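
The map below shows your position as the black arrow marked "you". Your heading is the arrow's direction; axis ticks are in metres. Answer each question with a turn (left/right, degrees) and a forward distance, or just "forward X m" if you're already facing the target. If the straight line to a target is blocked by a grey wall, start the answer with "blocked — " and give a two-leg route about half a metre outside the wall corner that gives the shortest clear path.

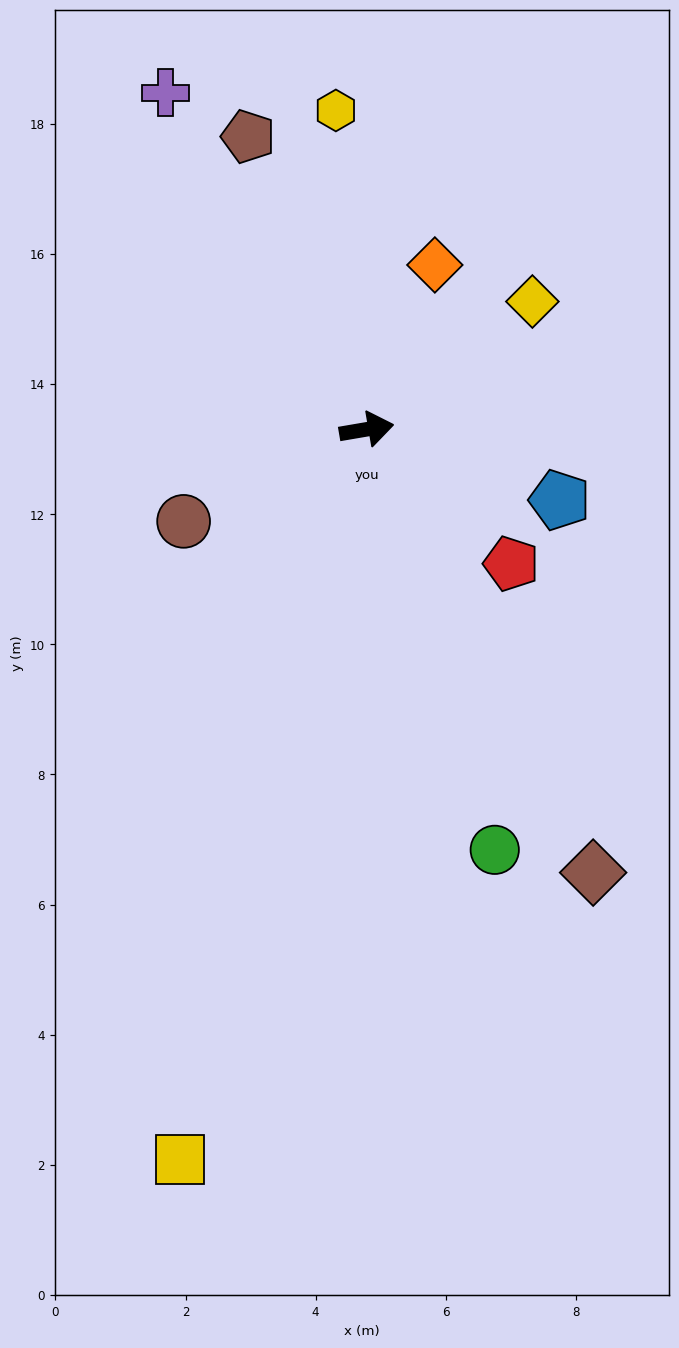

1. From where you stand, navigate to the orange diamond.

turn left 58°, forward 2.7 m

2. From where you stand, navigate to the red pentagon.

turn right 53°, forward 3.0 m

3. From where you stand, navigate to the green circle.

turn right 83°, forward 6.8 m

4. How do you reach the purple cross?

turn left 111°, forward 6.0 m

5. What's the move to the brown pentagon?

turn left 102°, forward 4.9 m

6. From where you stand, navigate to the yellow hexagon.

turn left 86°, forward 4.9 m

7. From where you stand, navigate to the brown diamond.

turn right 73°, forward 7.7 m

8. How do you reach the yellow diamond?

turn left 28°, forward 3.2 m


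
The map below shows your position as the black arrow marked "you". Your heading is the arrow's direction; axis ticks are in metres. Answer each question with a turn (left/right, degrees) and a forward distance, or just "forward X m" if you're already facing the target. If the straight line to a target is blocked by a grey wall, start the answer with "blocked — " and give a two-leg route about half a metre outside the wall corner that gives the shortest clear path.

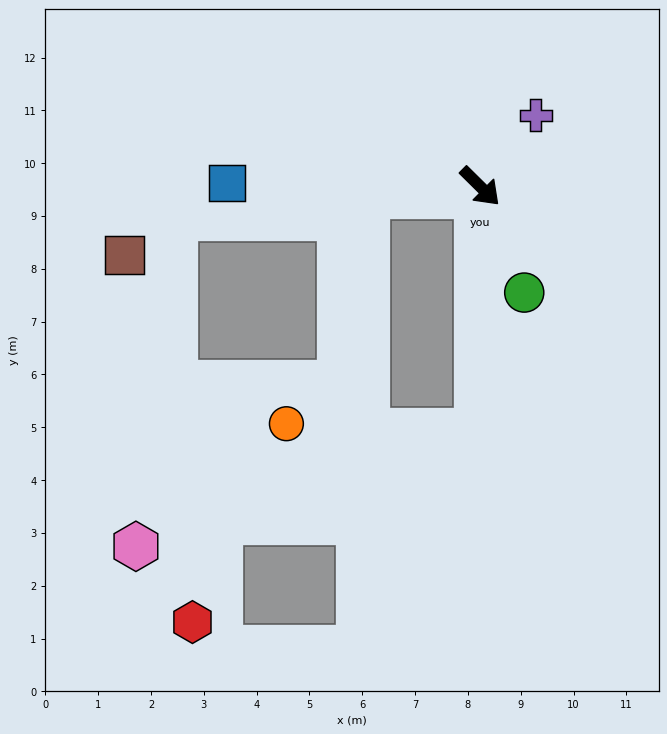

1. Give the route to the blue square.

turn right 136°, forward 4.8 m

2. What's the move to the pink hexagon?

blocked — turn right 46°, forward 4.6 m, then turn right 71°, forward 6.8 m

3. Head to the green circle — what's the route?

turn right 23°, forward 2.2 m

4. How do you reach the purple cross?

turn left 97°, forward 1.7 m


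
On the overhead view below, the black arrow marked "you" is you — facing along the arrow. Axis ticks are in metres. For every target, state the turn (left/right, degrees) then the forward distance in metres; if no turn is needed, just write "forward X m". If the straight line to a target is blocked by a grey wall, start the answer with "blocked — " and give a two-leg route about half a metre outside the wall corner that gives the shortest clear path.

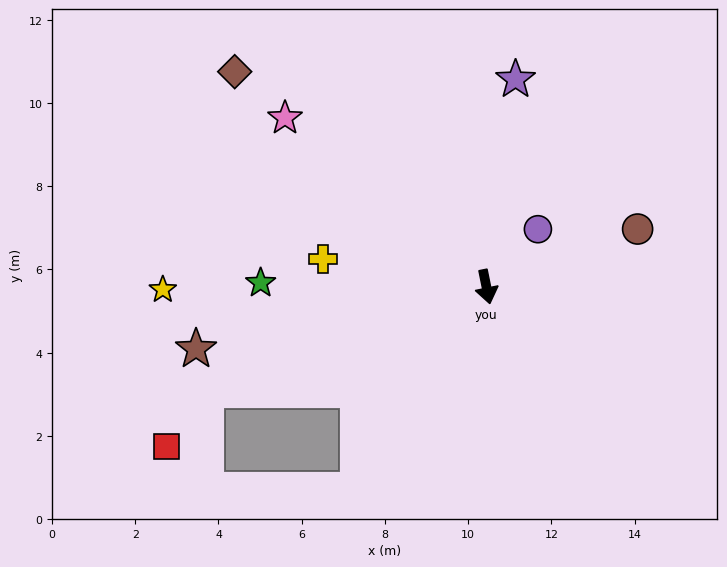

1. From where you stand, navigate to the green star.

turn right 102°, forward 5.4 m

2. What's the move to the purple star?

turn left 161°, forward 5.0 m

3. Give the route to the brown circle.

turn left 99°, forward 3.9 m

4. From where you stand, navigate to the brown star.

turn right 89°, forward 7.1 m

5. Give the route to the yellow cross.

turn right 111°, forward 4.0 m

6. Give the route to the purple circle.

turn left 127°, forward 1.9 m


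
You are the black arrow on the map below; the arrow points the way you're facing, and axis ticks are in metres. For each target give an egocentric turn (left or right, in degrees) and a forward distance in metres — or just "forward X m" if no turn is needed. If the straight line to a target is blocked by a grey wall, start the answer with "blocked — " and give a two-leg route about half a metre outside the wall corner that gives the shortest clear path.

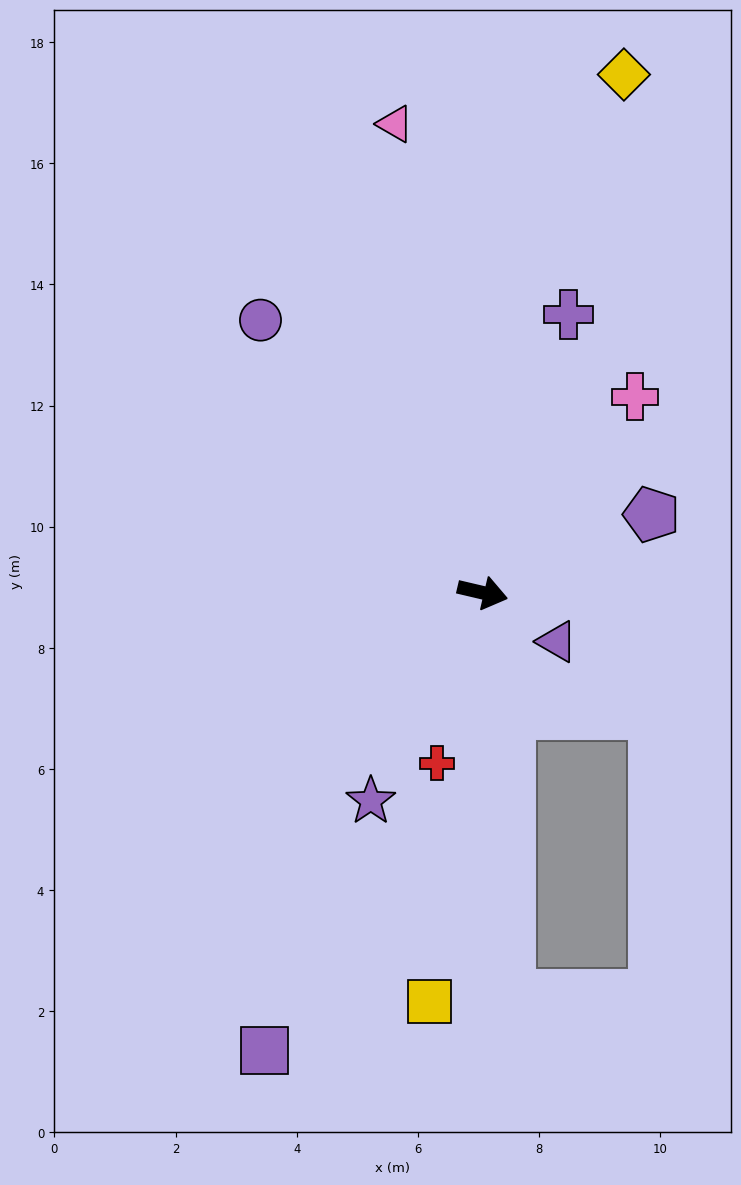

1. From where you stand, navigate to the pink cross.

turn left 65°, forward 4.1 m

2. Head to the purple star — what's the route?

turn right 105°, forward 3.9 m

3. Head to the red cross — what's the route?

turn right 92°, forward 2.9 m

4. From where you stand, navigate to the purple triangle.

turn right 20°, forward 1.5 m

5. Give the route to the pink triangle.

turn left 114°, forward 7.9 m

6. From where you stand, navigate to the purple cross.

turn left 86°, forward 4.8 m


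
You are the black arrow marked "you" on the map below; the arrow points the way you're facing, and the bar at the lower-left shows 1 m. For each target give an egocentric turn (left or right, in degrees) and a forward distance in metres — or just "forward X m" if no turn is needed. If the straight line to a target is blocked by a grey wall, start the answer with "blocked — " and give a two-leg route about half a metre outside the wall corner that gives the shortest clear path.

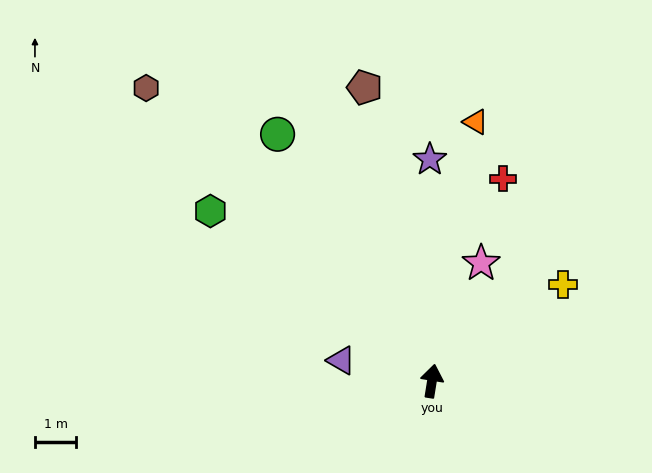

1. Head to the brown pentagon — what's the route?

turn left 22°, forward 7.3 m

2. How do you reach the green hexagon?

turn left 62°, forward 6.7 m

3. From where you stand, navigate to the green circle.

turn left 41°, forward 7.0 m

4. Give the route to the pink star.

turn right 14°, forward 3.1 m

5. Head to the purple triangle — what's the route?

turn left 86°, forward 2.2 m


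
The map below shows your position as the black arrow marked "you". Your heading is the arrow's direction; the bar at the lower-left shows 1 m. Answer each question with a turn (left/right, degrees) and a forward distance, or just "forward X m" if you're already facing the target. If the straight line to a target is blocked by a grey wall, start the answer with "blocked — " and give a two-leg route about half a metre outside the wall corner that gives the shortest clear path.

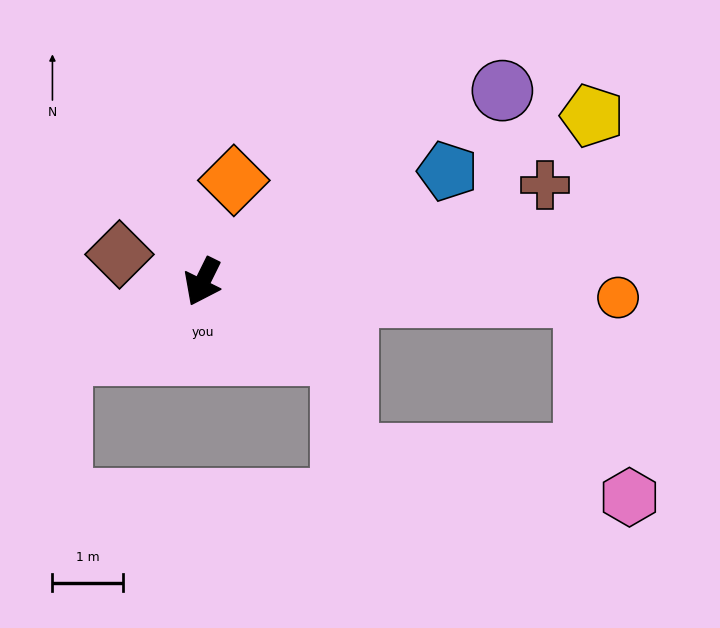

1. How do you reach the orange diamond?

turn right 171°, forward 1.5 m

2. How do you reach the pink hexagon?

blocked — turn left 114°, forward 5.4 m, then turn right 75°, forward 2.9 m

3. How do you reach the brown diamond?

turn right 82°, forward 1.2 m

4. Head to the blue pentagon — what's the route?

turn left 141°, forward 3.8 m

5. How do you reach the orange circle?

turn left 114°, forward 5.9 m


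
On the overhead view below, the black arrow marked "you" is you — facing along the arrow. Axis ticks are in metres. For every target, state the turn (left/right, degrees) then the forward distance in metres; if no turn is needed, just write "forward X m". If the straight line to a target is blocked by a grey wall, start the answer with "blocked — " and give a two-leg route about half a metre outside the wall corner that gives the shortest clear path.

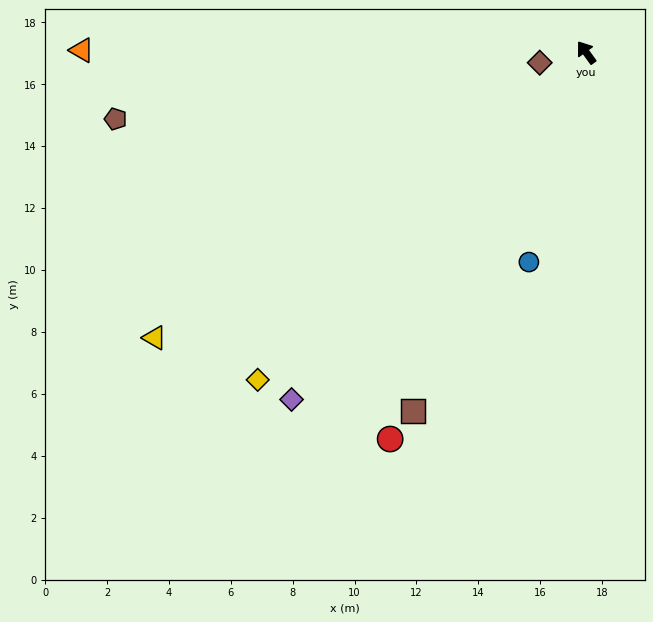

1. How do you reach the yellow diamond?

turn left 99°, forward 15.0 m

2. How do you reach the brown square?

turn left 118°, forward 12.9 m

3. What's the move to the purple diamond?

turn left 104°, forward 14.7 m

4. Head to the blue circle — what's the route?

turn left 129°, forward 7.0 m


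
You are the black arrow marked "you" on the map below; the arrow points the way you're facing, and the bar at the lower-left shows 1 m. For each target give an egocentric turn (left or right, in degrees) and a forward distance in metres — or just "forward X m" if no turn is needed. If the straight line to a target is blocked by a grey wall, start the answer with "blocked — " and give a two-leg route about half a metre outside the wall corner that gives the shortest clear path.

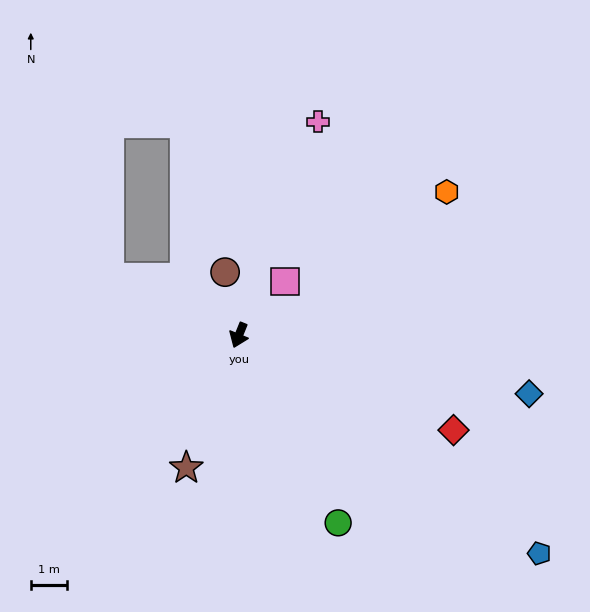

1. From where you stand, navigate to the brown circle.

turn right 146°, forward 1.8 m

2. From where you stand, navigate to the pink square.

turn left 161°, forward 2.0 m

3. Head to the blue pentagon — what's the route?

turn left 76°, forward 10.3 m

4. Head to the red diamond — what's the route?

turn left 88°, forward 6.5 m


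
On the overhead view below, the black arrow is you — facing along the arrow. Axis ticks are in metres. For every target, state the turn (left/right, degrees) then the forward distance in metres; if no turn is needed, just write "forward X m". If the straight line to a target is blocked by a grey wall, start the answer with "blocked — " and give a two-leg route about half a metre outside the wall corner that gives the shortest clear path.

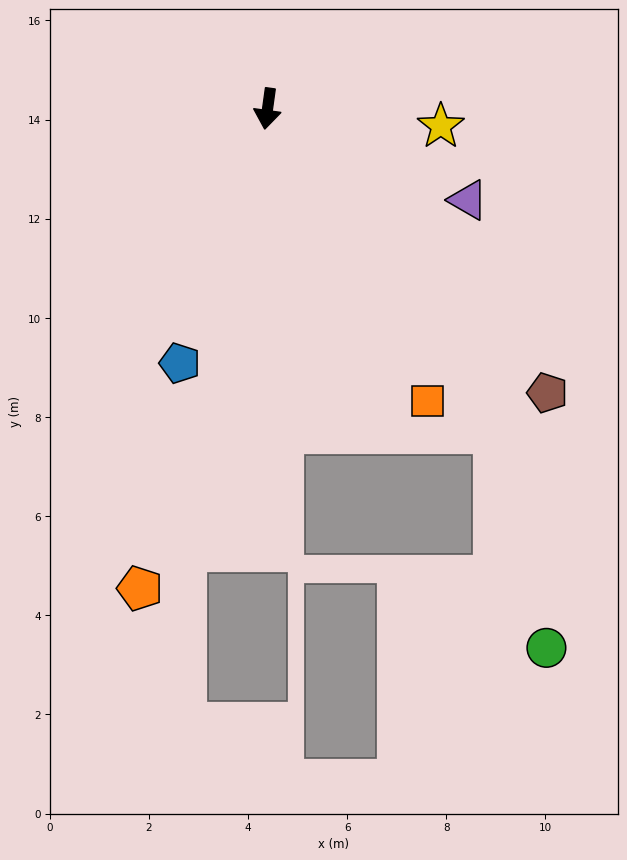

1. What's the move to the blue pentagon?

turn right 11°, forward 5.4 m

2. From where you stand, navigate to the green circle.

blocked — turn left 43°, forward 8.0 m, then turn right 21°, forward 4.5 m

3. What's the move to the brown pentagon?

turn left 52°, forward 8.0 m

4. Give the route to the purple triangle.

turn left 73°, forward 4.4 m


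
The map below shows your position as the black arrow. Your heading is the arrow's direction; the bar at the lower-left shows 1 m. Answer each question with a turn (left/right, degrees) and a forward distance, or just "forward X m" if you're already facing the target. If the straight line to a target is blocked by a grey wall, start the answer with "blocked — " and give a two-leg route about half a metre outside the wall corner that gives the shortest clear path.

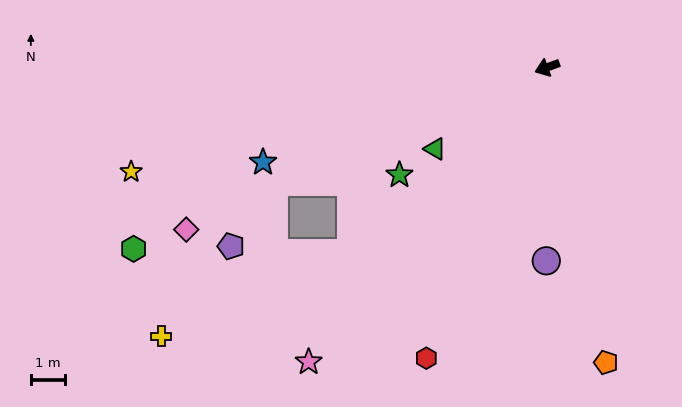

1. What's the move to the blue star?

forward 8.9 m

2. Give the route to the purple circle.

turn left 70°, forward 5.7 m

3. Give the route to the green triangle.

turn left 16°, forward 4.1 m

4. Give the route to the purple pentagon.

blocked — turn left 3°, forward 8.8 m, then turn left 33°, forward 2.3 m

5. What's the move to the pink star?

turn left 31°, forward 11.2 m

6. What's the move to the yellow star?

turn right 6°, forward 12.7 m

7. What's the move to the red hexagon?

turn left 47°, forward 9.3 m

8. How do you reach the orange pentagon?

turn left 81°, forward 8.9 m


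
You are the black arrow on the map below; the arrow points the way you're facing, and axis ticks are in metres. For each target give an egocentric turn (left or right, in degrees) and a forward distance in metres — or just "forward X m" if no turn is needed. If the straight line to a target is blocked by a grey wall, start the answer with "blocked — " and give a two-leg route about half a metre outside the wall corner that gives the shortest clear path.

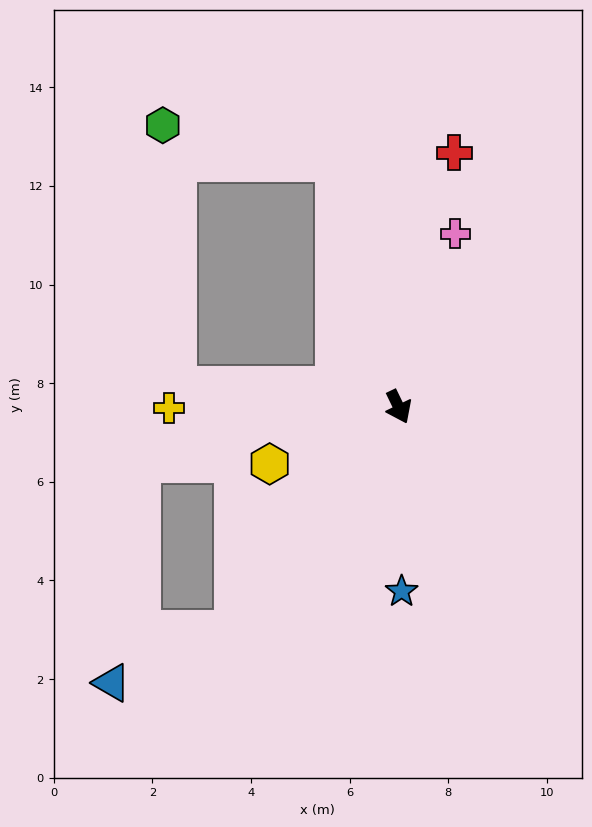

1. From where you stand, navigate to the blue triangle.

blocked — turn right 62°, forward 5.6 m, then turn right 31°, forward 2.7 m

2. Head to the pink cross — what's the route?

turn left 136°, forward 3.7 m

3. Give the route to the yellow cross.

turn right 115°, forward 4.7 m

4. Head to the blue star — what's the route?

turn right 25°, forward 3.7 m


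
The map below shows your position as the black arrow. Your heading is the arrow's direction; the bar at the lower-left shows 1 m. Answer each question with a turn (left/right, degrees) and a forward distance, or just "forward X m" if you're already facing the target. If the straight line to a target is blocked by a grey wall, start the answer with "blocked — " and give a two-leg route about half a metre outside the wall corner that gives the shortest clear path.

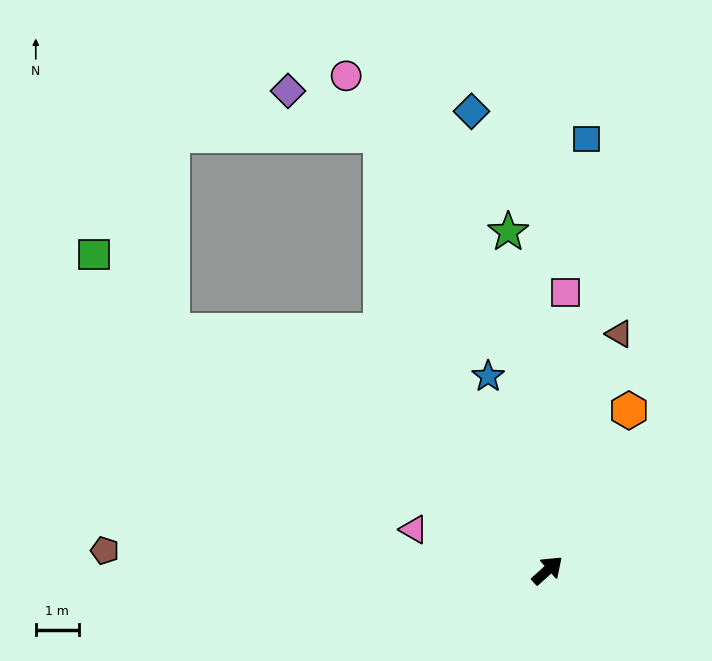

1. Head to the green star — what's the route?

turn left 55°, forward 7.9 m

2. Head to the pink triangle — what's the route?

turn left 121°, forward 3.2 m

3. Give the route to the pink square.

turn left 44°, forward 6.5 m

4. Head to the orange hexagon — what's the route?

turn left 21°, forward 4.2 m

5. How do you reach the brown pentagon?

turn left 135°, forward 10.3 m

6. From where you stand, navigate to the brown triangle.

turn left 31°, forward 5.7 m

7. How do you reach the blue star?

turn left 65°, forward 4.7 m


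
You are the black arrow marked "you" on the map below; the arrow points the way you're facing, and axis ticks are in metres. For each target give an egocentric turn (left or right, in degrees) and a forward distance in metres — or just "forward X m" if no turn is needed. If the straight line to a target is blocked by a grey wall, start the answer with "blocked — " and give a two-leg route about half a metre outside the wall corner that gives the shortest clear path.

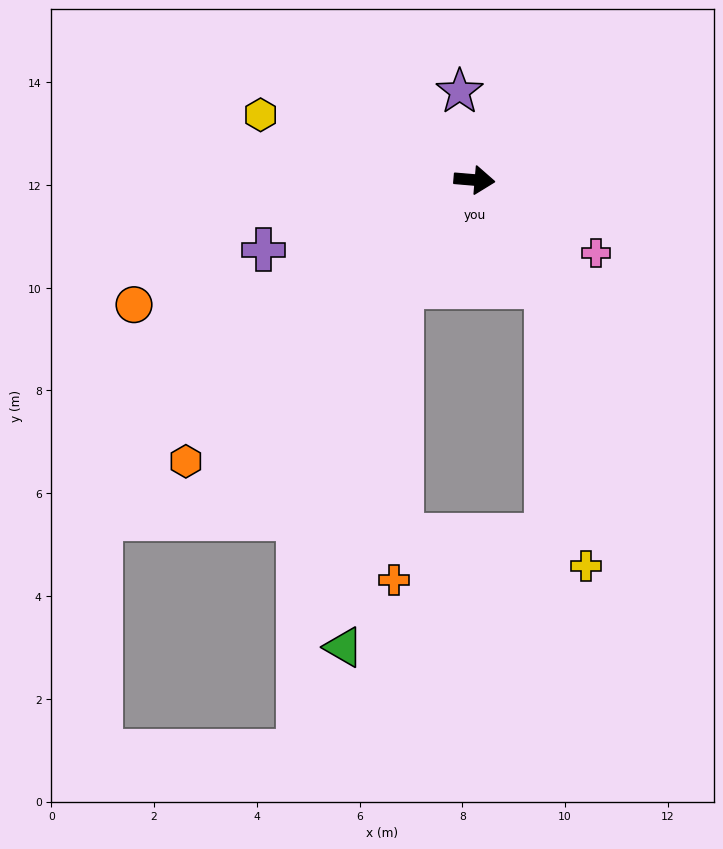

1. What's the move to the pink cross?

turn right 26°, forward 2.8 m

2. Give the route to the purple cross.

turn right 157°, forward 4.3 m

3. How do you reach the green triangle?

blocked — turn right 119°, forward 2.5 m, then turn left 25°, forward 7.1 m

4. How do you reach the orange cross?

blocked — turn right 119°, forward 2.5 m, then turn left 32°, forward 5.7 m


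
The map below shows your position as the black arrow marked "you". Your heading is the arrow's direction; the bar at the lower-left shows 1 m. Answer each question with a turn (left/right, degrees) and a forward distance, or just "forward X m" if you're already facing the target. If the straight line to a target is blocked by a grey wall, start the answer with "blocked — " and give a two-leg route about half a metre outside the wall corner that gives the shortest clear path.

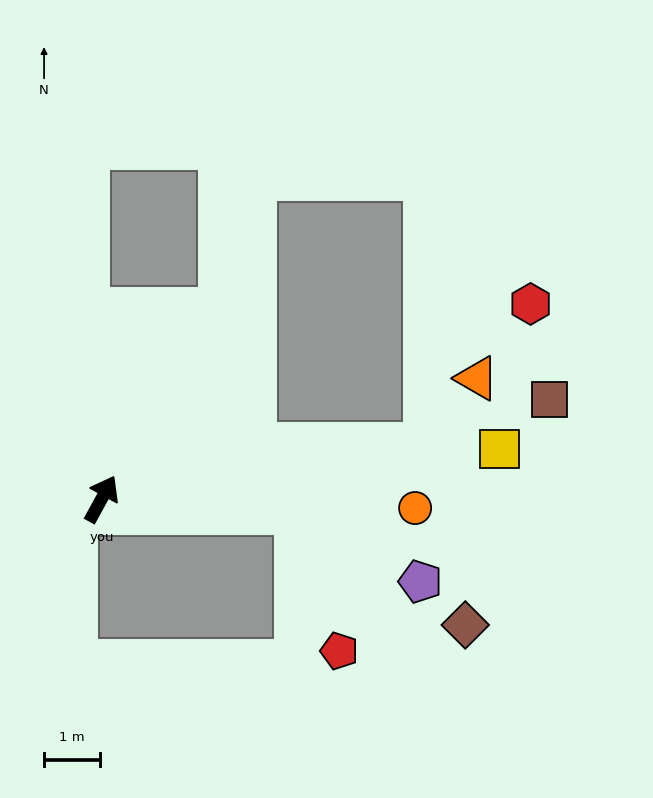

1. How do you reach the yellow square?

turn right 54°, forward 7.2 m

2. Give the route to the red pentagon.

blocked — turn right 65°, forward 3.5 m, then turn right 70°, forward 2.6 m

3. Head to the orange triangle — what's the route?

blocked — turn right 52°, forward 5.9 m, then turn left 44°, forward 1.5 m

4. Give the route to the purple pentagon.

blocked — turn right 65°, forward 3.5 m, then turn right 26°, forward 2.5 m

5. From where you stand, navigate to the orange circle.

turn right 63°, forward 5.6 m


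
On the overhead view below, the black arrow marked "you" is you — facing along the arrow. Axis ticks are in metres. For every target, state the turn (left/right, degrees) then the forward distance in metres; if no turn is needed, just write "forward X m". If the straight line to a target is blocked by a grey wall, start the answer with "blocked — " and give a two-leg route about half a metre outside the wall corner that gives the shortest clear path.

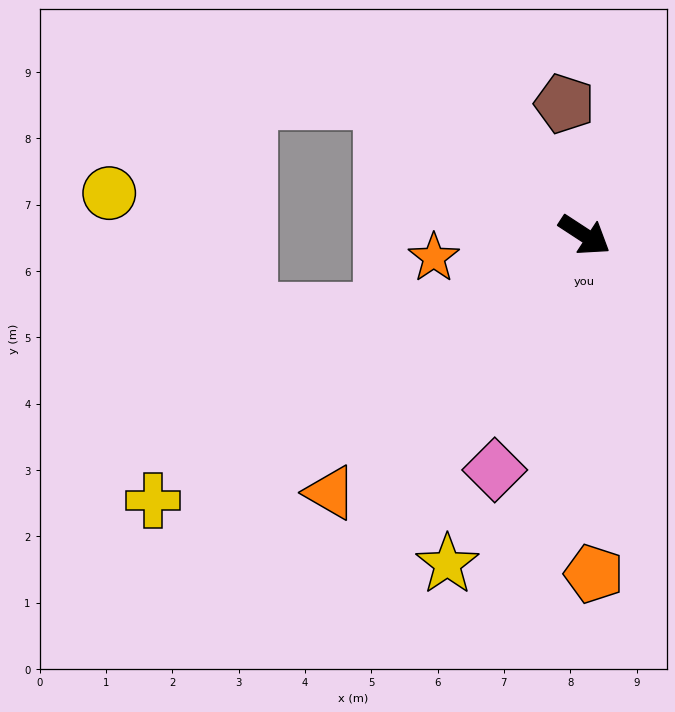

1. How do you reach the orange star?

turn right 138°, forward 2.3 m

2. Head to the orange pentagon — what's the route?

turn right 55°, forward 5.1 m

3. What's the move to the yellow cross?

turn right 115°, forward 7.6 m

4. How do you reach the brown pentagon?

turn left 132°, forward 2.0 m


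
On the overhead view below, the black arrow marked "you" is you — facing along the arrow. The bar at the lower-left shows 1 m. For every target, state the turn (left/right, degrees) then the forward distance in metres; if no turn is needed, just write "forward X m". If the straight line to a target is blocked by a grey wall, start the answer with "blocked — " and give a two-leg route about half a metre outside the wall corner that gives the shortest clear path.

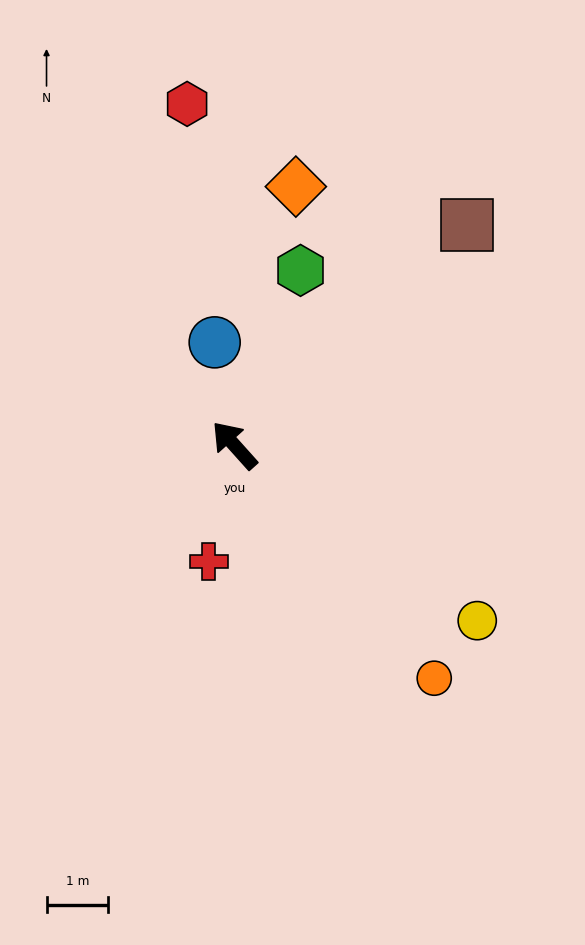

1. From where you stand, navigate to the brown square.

turn right 88°, forward 5.2 m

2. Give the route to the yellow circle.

turn right 168°, forward 4.9 m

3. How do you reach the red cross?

turn left 126°, forward 1.9 m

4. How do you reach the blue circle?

turn right 31°, forward 1.7 m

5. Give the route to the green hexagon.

turn right 63°, forward 3.0 m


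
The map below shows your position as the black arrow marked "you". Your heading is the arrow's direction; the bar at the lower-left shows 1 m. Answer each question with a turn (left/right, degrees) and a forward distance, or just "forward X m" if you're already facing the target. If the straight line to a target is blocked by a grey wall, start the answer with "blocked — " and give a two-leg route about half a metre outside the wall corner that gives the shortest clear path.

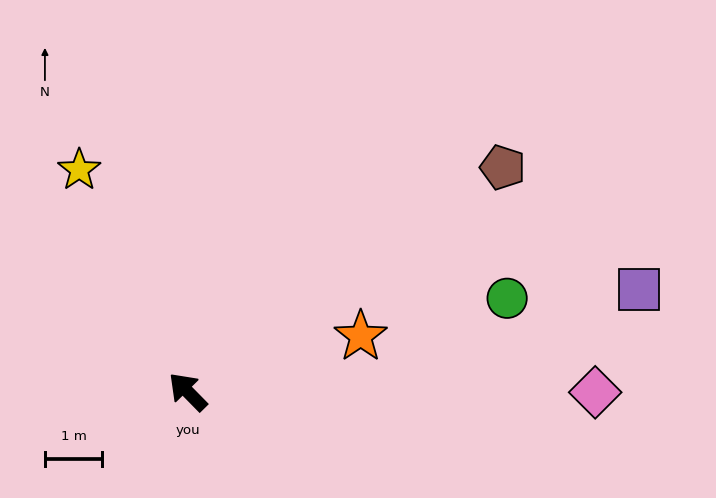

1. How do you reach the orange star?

turn right 117°, forward 3.2 m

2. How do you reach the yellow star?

turn right 18°, forward 4.3 m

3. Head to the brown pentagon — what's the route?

turn right 99°, forward 6.8 m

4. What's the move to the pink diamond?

turn right 135°, forward 7.1 m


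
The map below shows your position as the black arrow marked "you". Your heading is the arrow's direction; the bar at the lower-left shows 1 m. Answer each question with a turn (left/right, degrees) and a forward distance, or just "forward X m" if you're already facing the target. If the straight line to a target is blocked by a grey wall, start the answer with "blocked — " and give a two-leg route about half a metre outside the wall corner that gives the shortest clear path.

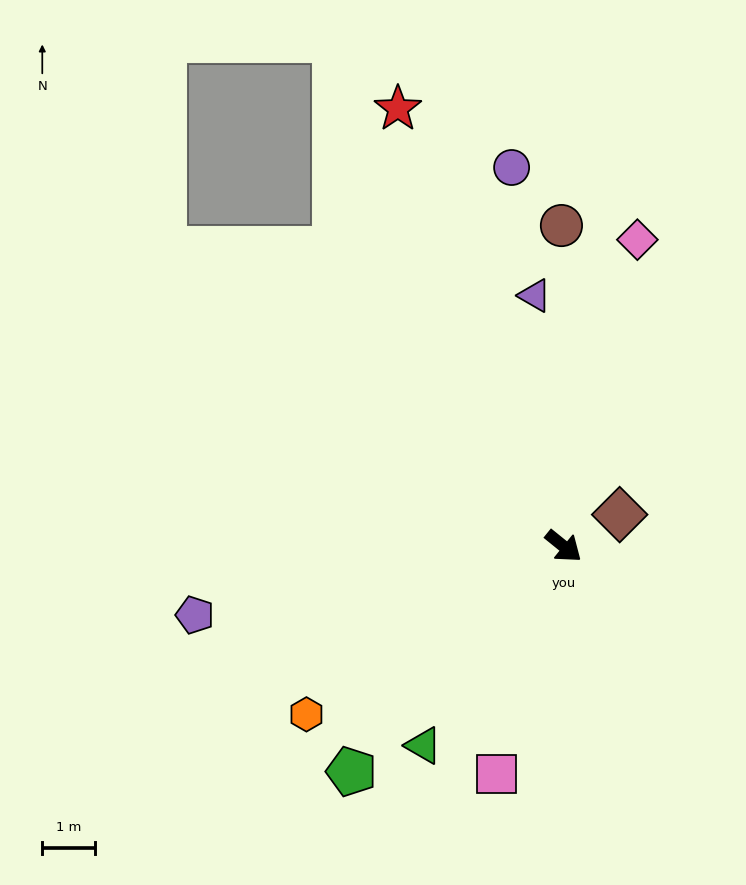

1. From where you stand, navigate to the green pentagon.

turn right 94°, forward 5.8 m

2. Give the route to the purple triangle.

turn left 136°, forward 4.8 m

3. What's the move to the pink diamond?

turn left 115°, forward 6.0 m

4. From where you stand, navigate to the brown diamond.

turn left 68°, forward 1.2 m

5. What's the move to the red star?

turn left 150°, forward 8.8 m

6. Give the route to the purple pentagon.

turn right 130°, forward 7.1 m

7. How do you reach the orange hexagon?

turn right 108°, forward 5.8 m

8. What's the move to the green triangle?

turn right 86°, forward 4.6 m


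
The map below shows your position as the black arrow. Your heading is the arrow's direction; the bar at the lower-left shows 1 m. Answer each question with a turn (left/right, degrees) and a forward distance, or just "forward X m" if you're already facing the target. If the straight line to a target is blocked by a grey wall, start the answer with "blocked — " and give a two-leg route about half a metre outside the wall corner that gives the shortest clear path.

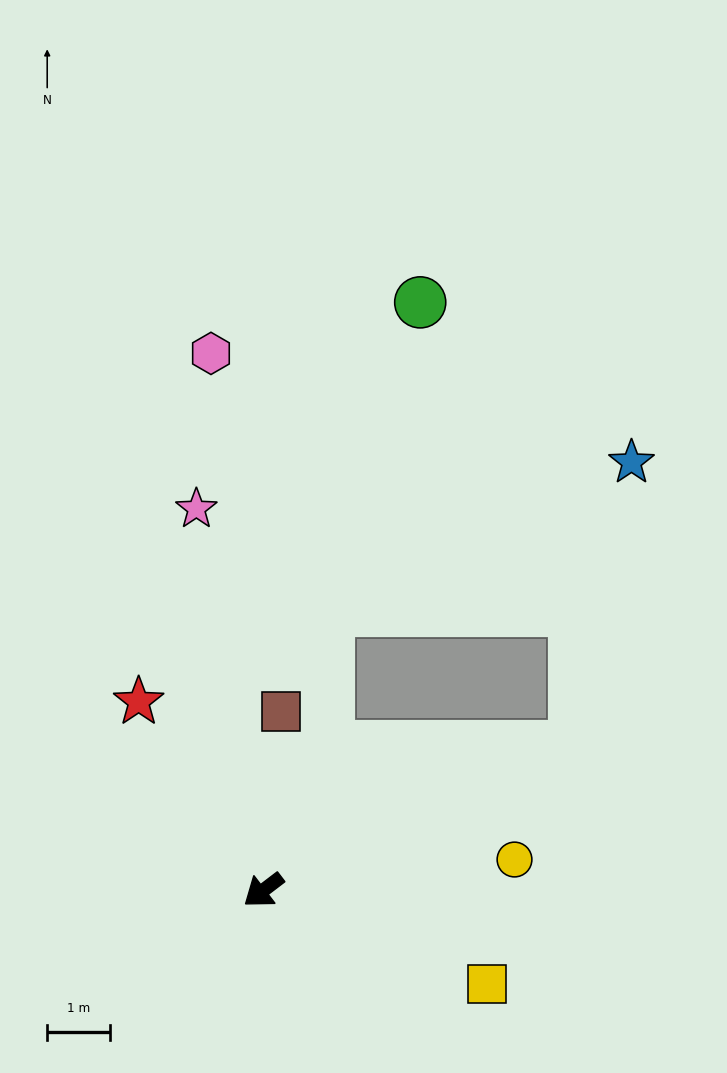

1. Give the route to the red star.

turn right 94°, forward 3.6 m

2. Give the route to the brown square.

turn right 133°, forward 2.9 m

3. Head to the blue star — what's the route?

blocked — turn left 167°, forward 5.5 m, then turn left 54°, forward 4.6 m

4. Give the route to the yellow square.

turn left 120°, forward 3.9 m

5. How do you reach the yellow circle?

turn left 150°, forward 4.0 m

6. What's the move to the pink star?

turn right 117°, forward 6.2 m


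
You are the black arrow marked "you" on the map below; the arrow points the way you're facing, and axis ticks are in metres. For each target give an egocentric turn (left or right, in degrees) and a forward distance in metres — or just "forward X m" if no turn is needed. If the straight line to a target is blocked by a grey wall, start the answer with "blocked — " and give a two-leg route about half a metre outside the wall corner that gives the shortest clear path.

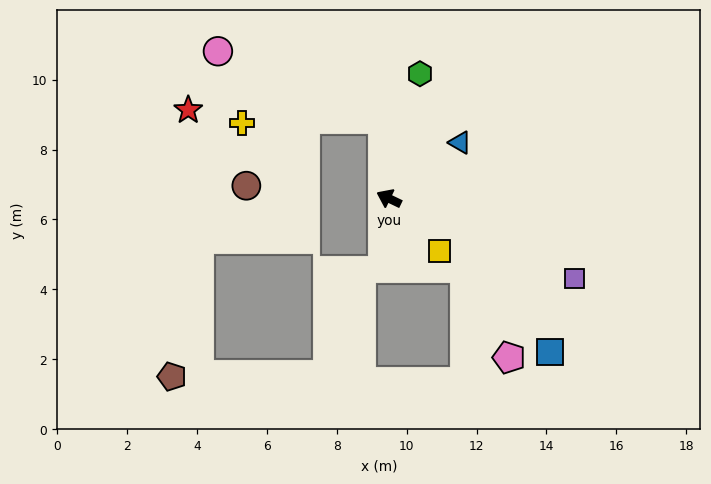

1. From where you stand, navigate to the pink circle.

blocked — turn right 60°, forward 2.3 m, then turn left 63°, forward 5.1 m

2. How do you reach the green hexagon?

turn right 78°, forward 3.7 m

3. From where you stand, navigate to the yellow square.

turn left 160°, forward 2.1 m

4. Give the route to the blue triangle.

turn right 116°, forward 2.6 m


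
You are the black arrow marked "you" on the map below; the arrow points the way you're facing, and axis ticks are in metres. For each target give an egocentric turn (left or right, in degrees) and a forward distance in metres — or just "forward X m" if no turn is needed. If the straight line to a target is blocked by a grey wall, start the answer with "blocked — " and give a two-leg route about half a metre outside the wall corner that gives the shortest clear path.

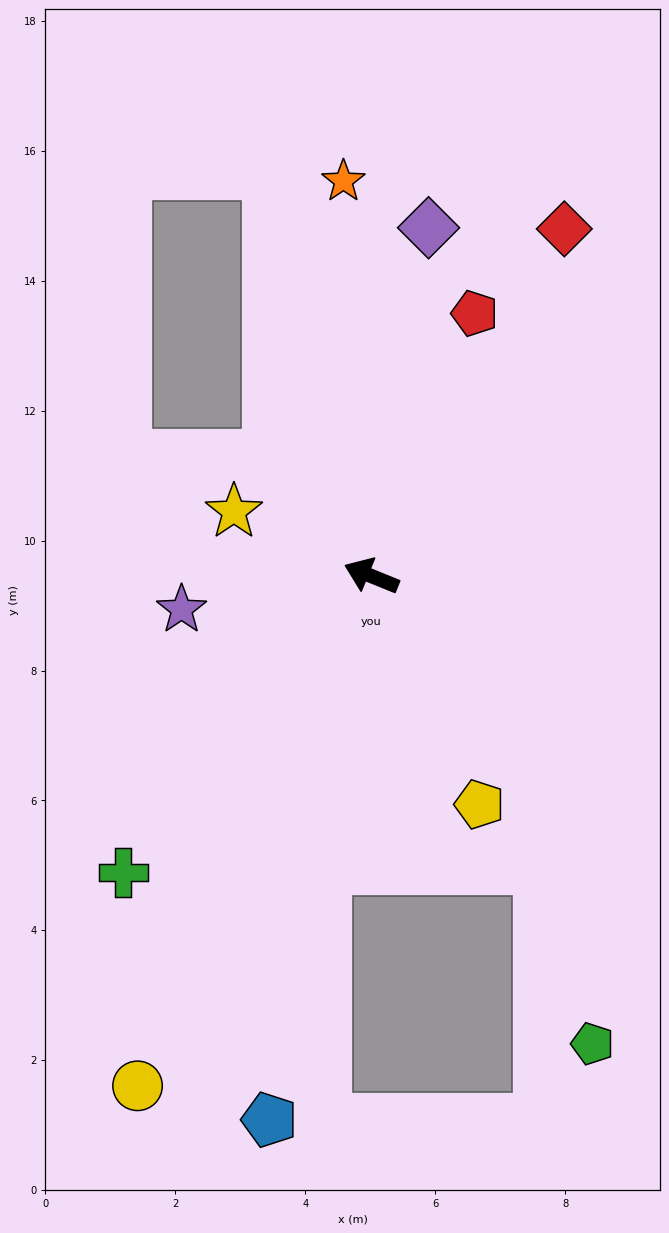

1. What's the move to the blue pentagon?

turn left 101°, forward 8.5 m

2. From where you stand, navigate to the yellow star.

turn right 3°, forward 2.3 m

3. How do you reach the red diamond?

turn right 97°, forward 6.1 m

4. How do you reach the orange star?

turn right 64°, forward 6.1 m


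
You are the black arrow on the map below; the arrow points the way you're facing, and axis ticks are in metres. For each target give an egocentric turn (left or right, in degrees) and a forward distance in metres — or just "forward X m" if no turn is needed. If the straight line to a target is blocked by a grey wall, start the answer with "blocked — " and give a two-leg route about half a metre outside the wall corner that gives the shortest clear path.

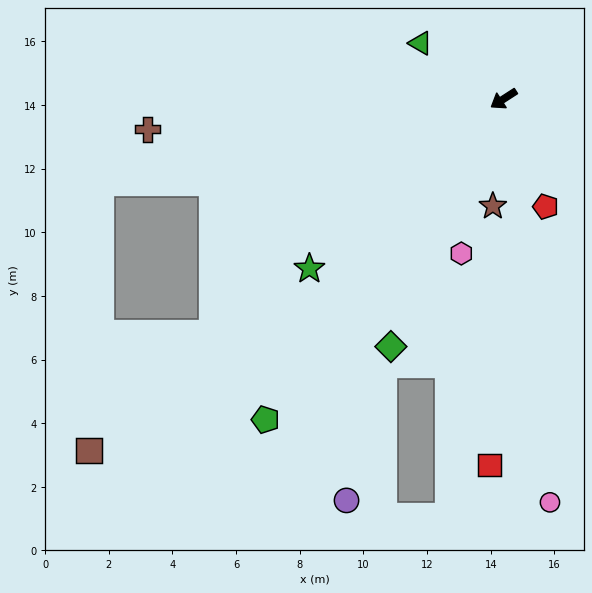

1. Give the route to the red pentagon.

turn left 78°, forward 3.6 m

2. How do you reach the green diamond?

turn left 33°, forward 8.6 m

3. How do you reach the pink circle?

turn left 64°, forward 12.8 m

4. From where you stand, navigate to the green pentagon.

turn left 21°, forward 12.6 m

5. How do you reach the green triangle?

turn right 67°, forward 3.1 m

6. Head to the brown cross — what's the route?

turn right 28°, forward 11.2 m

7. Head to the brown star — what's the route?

turn left 51°, forward 3.4 m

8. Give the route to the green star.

turn left 8°, forward 8.1 m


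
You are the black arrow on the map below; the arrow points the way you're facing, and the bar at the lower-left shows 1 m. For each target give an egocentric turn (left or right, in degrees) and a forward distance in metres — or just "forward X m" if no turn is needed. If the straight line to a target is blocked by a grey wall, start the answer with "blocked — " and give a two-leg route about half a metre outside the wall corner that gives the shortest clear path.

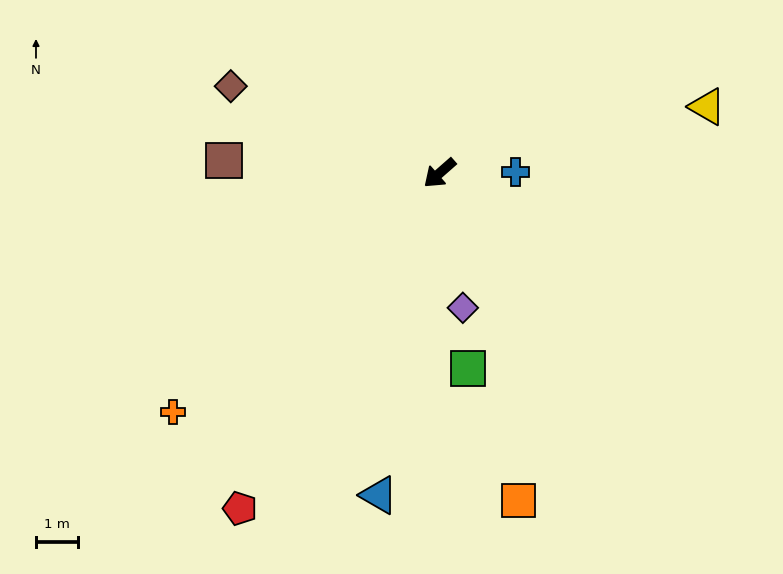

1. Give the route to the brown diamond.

turn right 64°, forward 5.4 m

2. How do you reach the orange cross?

forward 8.5 m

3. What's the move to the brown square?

turn right 45°, forward 5.1 m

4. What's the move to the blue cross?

turn left 140°, forward 1.8 m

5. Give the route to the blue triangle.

turn left 38°, forward 7.8 m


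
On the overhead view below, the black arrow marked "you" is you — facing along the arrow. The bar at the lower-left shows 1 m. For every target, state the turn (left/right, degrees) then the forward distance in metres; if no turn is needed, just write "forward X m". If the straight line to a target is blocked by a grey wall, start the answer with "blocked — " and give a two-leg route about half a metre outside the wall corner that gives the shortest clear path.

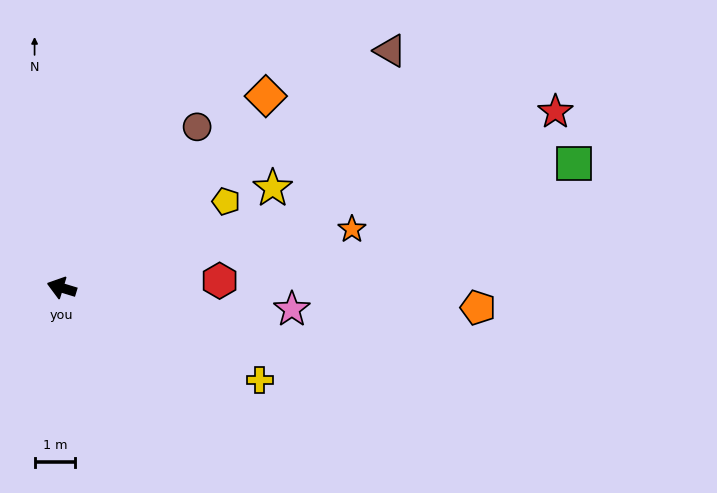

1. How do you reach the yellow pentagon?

turn right 135°, forward 4.6 m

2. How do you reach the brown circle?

turn right 113°, forward 5.2 m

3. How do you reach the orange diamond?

turn right 120°, forward 6.9 m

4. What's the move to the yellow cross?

turn left 172°, forward 5.4 m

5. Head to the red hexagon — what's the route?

turn right 160°, forward 3.9 m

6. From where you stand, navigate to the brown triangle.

turn right 127°, forward 10.0 m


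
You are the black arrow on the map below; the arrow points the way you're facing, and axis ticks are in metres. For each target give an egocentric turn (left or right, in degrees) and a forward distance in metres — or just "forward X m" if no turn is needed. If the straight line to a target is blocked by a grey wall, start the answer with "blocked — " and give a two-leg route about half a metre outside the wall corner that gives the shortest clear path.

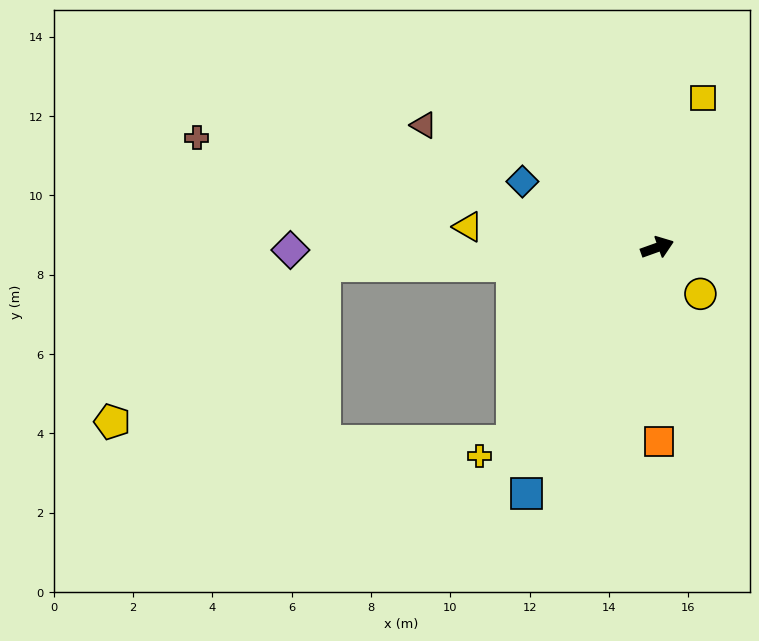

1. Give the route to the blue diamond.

turn left 134°, forward 3.8 m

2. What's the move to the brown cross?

turn left 147°, forward 11.9 m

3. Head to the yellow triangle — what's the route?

turn left 154°, forward 4.8 m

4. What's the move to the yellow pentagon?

blocked — turn left 163°, forward 8.4 m, then turn left 34°, forward 6.6 m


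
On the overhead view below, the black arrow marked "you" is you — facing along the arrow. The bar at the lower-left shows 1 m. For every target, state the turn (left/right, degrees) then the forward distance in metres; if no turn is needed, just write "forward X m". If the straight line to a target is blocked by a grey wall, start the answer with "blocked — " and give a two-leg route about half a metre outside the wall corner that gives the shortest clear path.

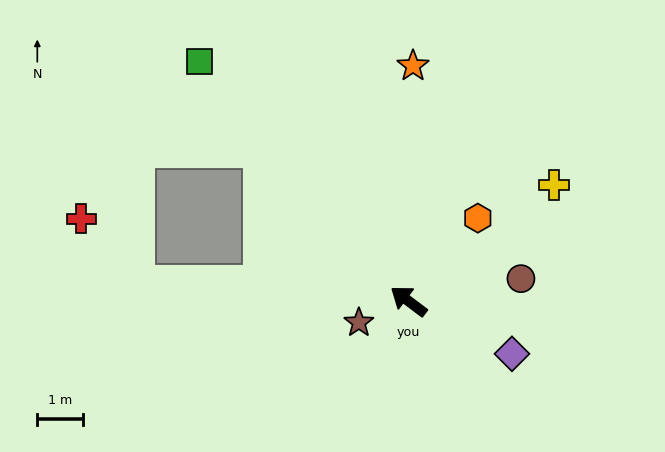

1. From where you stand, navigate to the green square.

turn right 12°, forward 7.0 m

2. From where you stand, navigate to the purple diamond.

turn right 170°, forward 2.6 m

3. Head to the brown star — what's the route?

turn left 60°, forward 1.2 m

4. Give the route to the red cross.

blocked — turn left 33°, forward 6.0 m, then turn right 46°, forward 1.9 m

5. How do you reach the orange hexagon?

turn right 93°, forward 2.4 m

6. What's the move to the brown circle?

turn right 132°, forward 2.5 m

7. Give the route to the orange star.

turn right 54°, forward 5.2 m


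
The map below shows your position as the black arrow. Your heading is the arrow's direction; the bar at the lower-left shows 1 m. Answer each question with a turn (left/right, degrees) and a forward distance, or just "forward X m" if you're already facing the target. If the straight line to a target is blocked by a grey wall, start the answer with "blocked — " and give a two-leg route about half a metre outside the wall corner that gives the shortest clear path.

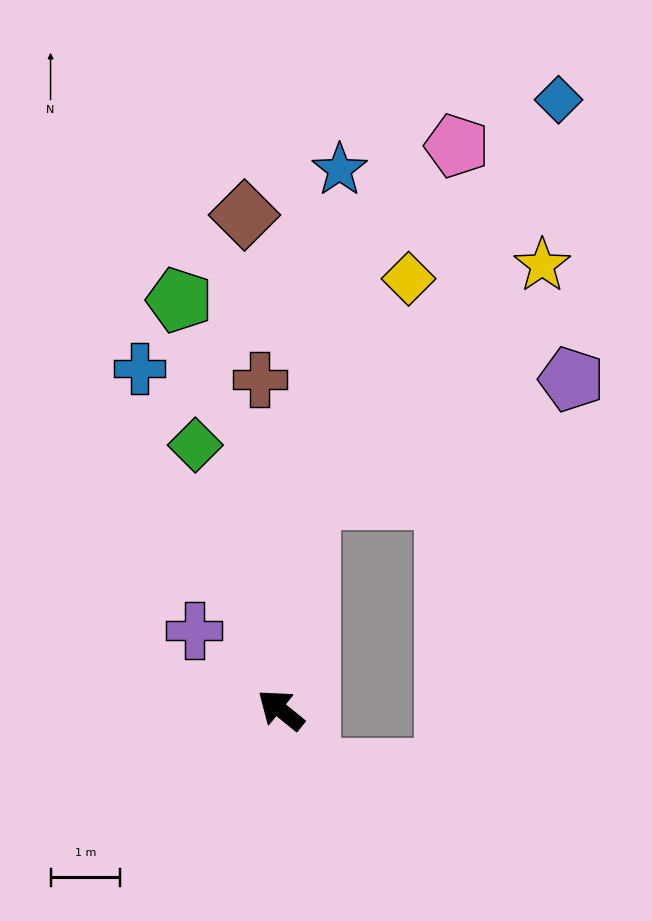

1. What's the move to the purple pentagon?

blocked — turn right 59°, forward 3.1 m, then turn right 57°, forward 4.1 m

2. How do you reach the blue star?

turn right 57°, forward 7.8 m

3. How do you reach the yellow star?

blocked — turn right 59°, forward 3.1 m, then turn right 37°, forward 4.7 m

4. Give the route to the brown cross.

turn right 47°, forward 4.8 m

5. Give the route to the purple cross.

turn right 4°, forward 1.7 m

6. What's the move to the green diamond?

turn right 33°, forward 4.0 m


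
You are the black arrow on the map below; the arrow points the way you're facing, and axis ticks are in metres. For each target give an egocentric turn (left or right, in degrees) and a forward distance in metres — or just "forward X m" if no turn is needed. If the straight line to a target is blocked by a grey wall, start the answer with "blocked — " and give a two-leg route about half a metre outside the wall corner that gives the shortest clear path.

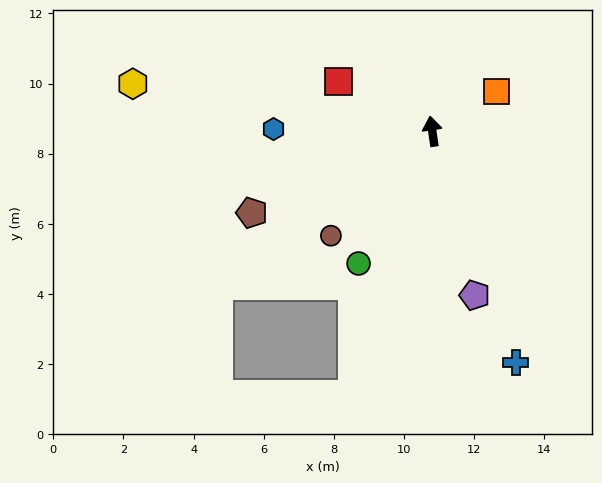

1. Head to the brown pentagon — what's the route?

turn left 106°, forward 5.6 m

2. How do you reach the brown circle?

turn left 127°, forward 4.2 m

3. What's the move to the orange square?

turn right 67°, forward 2.2 m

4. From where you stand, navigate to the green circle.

turn left 142°, forward 4.3 m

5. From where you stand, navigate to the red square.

turn left 54°, forward 3.0 m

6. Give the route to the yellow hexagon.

turn left 73°, forward 8.6 m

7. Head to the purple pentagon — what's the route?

turn right 174°, forward 4.8 m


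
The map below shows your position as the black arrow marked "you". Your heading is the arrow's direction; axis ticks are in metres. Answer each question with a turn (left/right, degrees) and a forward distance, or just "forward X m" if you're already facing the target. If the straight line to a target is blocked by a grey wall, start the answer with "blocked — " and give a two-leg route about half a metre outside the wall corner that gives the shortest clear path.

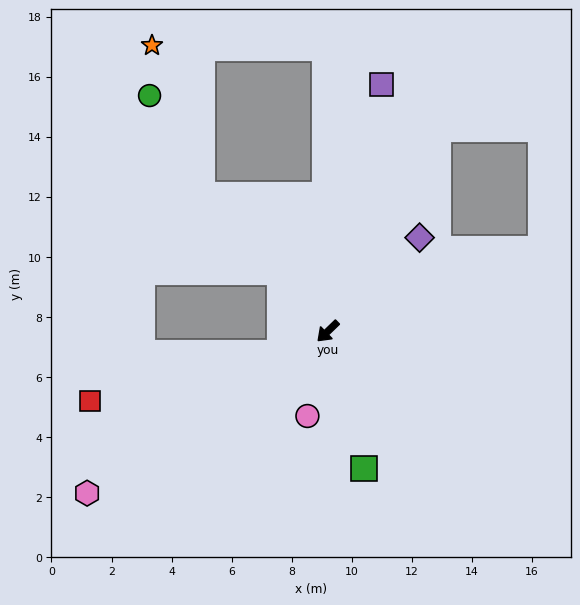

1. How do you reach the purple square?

turn right 146°, forward 8.4 m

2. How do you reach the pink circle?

turn left 32°, forward 2.9 m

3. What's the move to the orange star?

blocked — turn right 133°, forward 9.4 m, then turn left 88°, forward 5.7 m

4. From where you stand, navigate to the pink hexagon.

turn right 10°, forward 9.7 m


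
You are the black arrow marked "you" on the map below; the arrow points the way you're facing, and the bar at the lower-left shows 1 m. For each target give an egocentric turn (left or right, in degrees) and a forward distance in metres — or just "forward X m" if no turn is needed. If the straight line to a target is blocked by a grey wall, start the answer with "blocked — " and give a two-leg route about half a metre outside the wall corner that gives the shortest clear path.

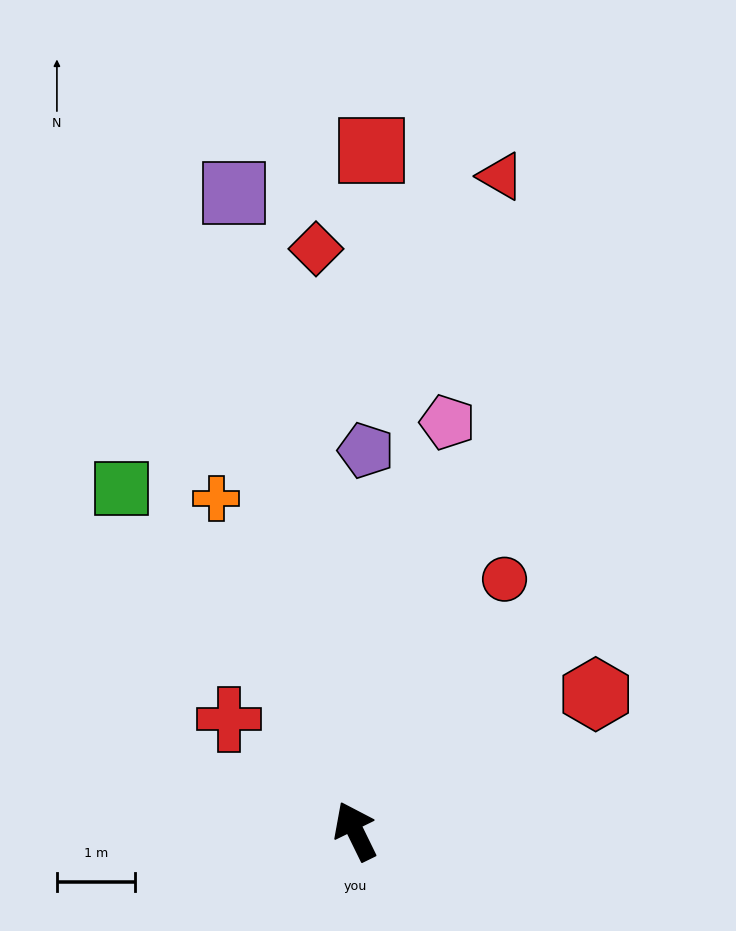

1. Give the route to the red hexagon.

turn right 86°, forward 3.5 m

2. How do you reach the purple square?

turn right 15°, forward 8.3 m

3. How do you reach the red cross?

turn left 22°, forward 2.2 m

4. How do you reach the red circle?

turn right 57°, forward 3.8 m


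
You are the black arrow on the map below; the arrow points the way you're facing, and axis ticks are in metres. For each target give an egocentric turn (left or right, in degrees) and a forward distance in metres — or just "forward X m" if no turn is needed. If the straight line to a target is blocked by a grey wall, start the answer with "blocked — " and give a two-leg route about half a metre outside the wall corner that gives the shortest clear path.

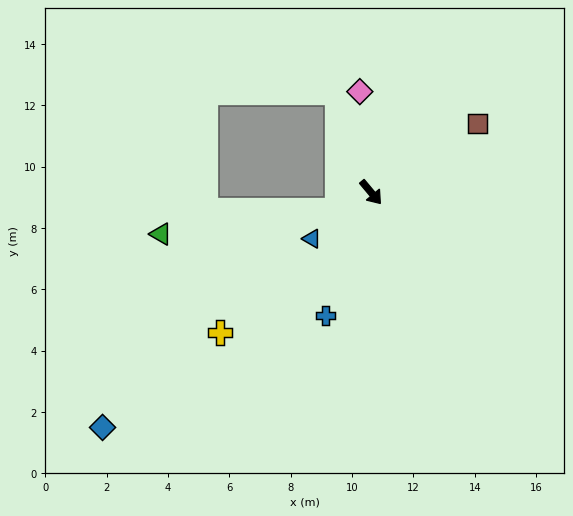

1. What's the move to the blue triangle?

turn right 92°, forward 2.4 m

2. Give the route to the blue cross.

turn right 60°, forward 4.3 m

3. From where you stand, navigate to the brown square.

turn left 83°, forward 4.1 m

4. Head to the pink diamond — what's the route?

turn left 146°, forward 3.3 m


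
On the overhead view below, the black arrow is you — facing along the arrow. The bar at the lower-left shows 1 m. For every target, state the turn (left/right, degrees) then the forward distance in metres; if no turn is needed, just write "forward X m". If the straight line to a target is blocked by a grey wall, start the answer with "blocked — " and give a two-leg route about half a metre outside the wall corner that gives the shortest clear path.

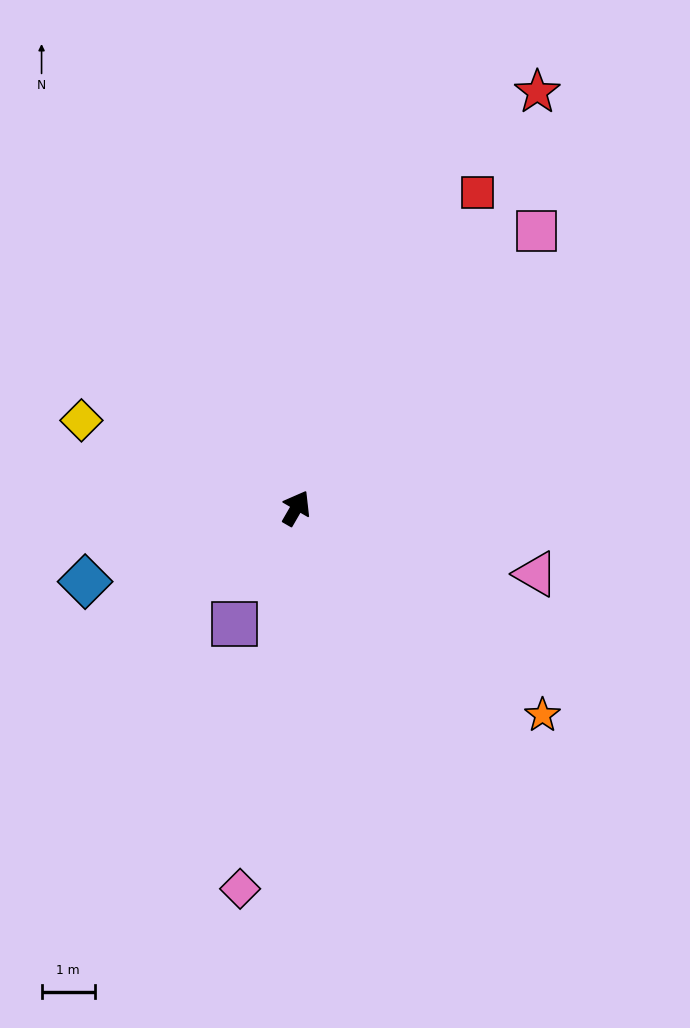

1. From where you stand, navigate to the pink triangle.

turn right 75°, forward 4.7 m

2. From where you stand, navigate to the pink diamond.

turn right 158°, forward 7.3 m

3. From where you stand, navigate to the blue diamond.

turn left 139°, forward 4.2 m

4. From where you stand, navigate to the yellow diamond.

turn left 98°, forward 4.4 m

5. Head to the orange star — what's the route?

turn right 100°, forward 6.1 m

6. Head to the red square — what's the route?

forward 6.9 m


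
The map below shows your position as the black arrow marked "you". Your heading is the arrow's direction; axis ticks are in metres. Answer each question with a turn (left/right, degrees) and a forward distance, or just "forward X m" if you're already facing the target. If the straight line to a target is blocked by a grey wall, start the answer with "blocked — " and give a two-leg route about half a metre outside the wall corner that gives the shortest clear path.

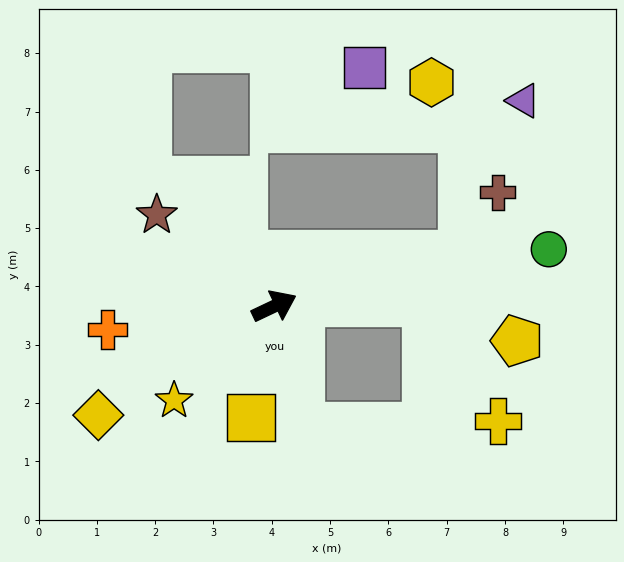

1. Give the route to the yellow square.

turn right 127°, forward 2.0 m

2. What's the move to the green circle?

turn right 14°, forward 4.8 m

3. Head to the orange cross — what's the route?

turn left 163°, forward 2.9 m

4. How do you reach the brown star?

turn left 117°, forward 2.6 m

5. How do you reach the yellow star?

turn right 162°, forward 2.4 m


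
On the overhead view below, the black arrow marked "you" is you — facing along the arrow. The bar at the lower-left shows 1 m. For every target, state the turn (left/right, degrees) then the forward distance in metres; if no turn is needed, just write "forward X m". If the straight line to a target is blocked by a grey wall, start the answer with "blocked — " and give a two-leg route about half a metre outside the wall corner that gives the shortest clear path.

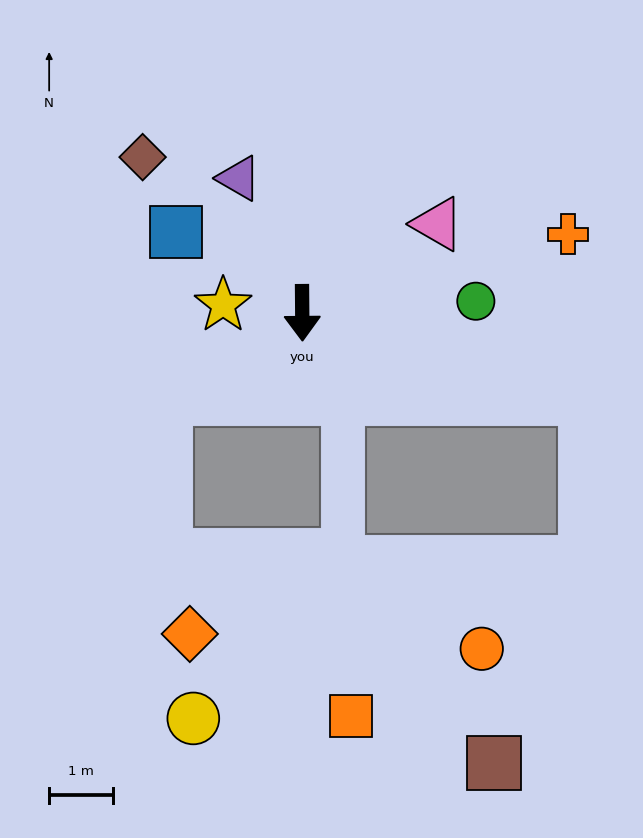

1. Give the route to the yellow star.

turn right 96°, forward 1.2 m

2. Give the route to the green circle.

turn left 93°, forward 2.7 m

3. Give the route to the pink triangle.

turn left 123°, forward 2.5 m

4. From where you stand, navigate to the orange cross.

turn left 106°, forward 4.3 m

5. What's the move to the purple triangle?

turn right 155°, forward 2.3 m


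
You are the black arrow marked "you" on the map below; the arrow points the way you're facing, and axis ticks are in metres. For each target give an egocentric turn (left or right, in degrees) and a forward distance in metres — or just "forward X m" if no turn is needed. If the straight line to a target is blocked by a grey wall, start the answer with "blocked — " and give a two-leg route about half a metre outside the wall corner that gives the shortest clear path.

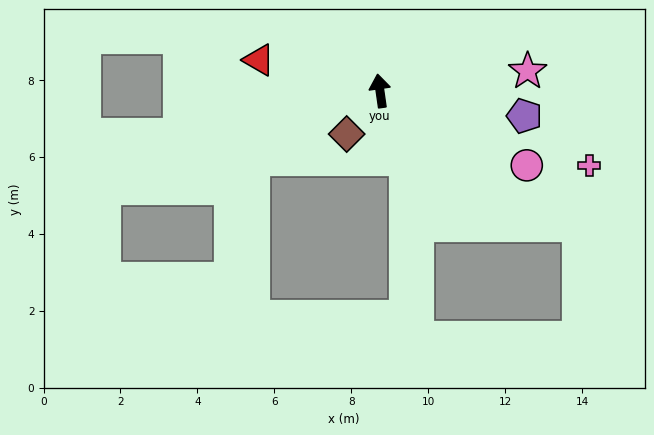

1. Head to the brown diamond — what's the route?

turn left 134°, forward 1.4 m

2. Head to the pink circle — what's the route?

turn right 125°, forward 4.3 m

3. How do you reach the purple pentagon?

turn right 108°, forward 3.8 m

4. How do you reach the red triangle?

turn left 68°, forward 3.2 m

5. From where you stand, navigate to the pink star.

turn right 91°, forward 3.9 m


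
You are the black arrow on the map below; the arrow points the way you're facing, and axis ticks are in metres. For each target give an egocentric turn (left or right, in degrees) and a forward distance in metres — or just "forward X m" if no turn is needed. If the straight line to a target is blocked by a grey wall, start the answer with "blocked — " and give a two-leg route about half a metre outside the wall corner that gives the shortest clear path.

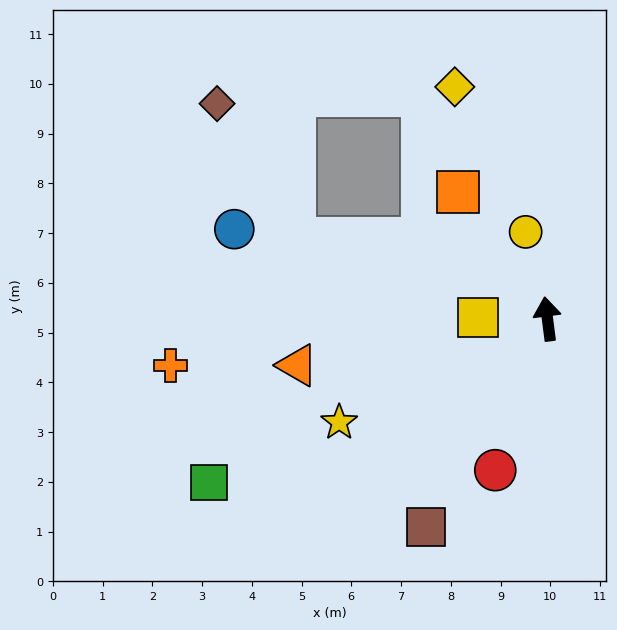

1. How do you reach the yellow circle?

turn left 7°, forward 1.8 m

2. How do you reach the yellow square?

turn left 82°, forward 1.4 m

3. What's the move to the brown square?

turn left 142°, forward 4.9 m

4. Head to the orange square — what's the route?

turn left 28°, forward 3.1 m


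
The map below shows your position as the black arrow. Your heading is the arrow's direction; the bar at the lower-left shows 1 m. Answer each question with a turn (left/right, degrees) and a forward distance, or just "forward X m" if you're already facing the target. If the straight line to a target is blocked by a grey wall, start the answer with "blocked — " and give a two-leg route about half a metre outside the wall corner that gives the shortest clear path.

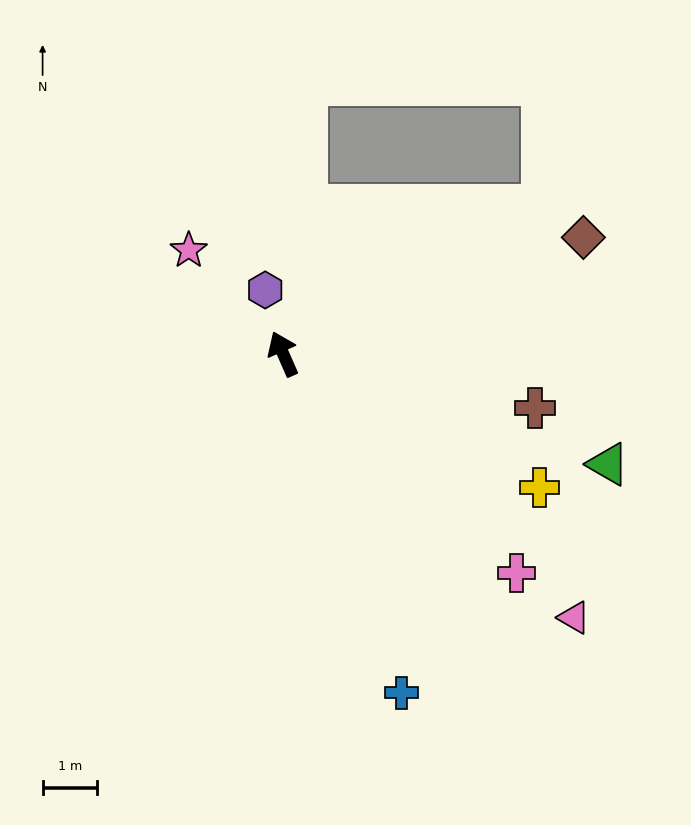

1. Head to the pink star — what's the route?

turn left 19°, forward 2.6 m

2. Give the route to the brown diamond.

turn right 93°, forward 5.9 m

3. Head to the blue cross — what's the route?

turn left 176°, forward 6.6 m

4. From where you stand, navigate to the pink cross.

turn right 157°, forward 5.9 m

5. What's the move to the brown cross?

turn right 126°, forward 4.8 m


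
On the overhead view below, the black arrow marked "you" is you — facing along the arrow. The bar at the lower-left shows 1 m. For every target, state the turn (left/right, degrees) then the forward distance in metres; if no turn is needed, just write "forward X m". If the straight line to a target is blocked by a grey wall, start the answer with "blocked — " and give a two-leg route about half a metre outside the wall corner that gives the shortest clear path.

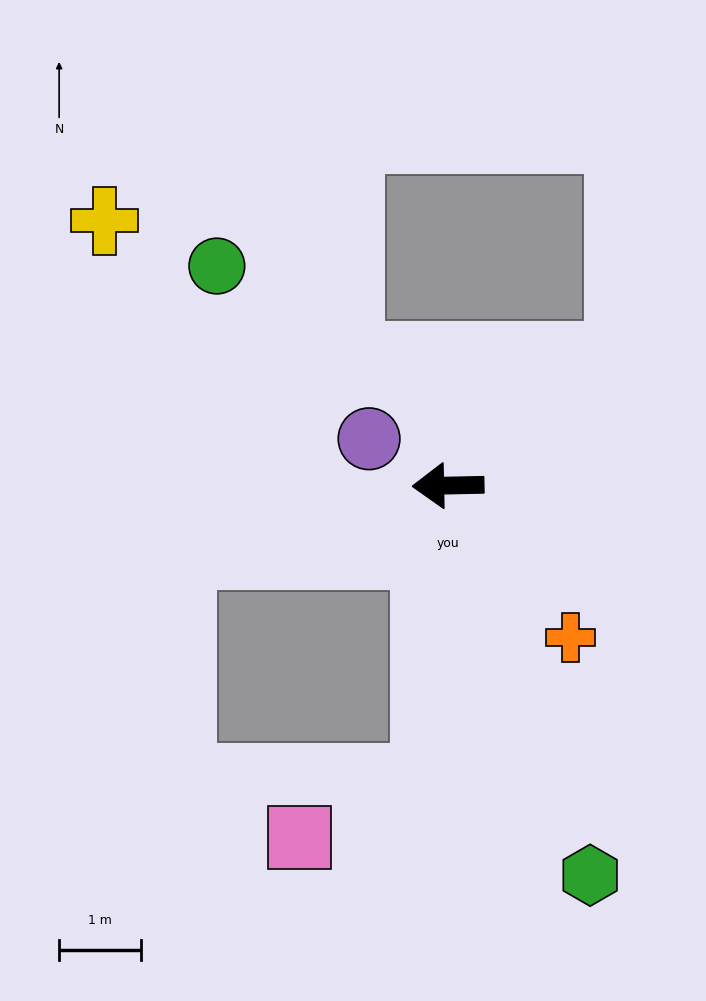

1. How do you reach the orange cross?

turn left 128°, forward 2.4 m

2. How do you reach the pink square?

blocked — turn left 84°, forward 3.6 m, then turn right 60°, forward 1.7 m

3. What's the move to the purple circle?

turn right 32°, forward 1.1 m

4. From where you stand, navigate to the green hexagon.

turn left 109°, forward 5.1 m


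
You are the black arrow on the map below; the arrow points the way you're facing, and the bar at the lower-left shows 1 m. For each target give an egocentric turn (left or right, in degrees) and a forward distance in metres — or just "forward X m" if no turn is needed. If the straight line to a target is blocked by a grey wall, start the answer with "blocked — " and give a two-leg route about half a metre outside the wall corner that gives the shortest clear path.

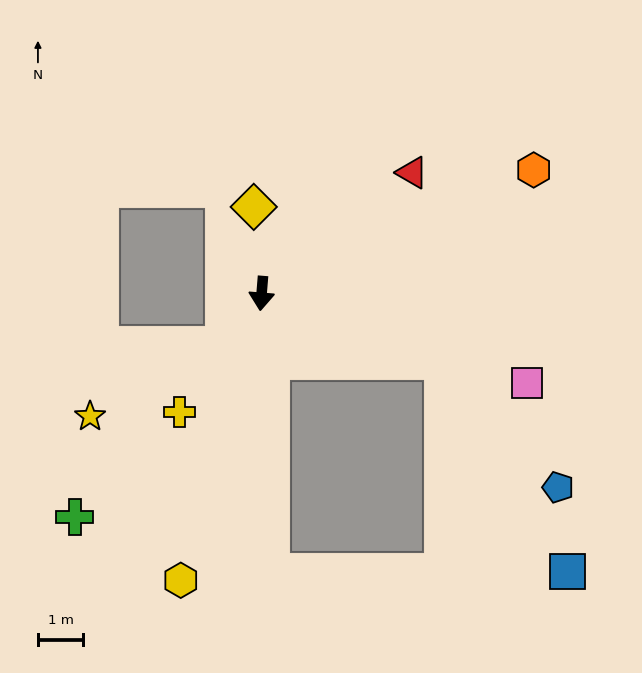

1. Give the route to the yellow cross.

turn right 30°, forward 3.2 m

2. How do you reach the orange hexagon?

turn left 119°, forward 6.6 m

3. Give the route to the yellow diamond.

turn right 170°, forward 1.9 m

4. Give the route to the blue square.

blocked — turn left 74°, forward 4.3 m, then turn right 39°, forward 5.4 m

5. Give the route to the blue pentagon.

blocked — turn left 74°, forward 4.3 m, then turn right 27°, forward 3.8 m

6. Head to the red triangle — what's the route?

turn left 133°, forward 4.3 m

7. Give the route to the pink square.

turn left 76°, forward 6.2 m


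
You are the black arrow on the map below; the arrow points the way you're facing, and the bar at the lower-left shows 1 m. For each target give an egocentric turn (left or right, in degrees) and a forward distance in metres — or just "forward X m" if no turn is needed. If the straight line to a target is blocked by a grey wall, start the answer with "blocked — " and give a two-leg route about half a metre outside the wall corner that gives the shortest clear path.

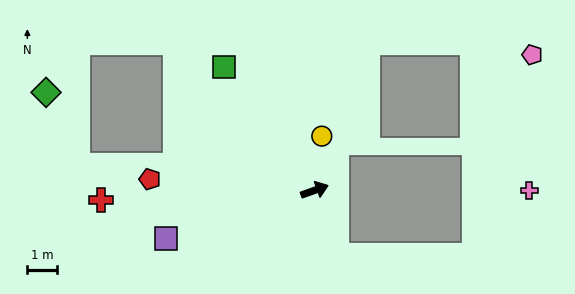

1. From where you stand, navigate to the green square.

turn left 106°, forward 5.1 m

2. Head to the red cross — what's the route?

turn left 163°, forward 7.1 m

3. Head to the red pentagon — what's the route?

turn left 156°, forward 5.5 m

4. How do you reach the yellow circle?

turn left 63°, forward 1.8 m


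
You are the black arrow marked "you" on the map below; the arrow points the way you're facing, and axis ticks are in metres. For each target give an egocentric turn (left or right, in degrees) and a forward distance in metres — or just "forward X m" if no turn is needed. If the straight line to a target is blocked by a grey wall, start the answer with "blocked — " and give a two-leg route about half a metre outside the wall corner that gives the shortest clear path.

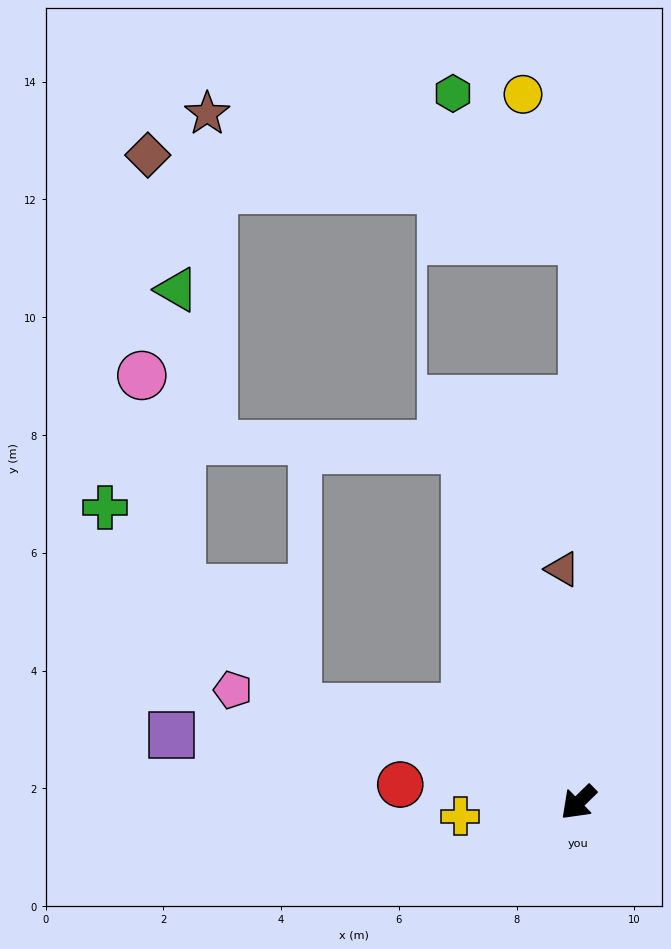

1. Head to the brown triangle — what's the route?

turn right 130°, forward 4.0 m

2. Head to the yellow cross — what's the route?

turn right 38°, forward 2.0 m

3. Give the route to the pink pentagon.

turn right 62°, forward 6.2 m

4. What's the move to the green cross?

blocked — turn right 63°, forward 5.1 m, then turn right 28°, forward 4.7 m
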